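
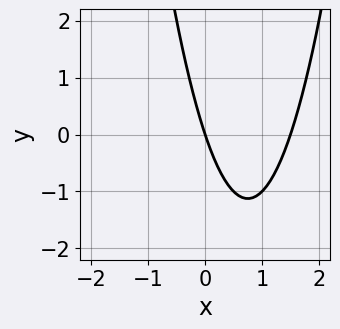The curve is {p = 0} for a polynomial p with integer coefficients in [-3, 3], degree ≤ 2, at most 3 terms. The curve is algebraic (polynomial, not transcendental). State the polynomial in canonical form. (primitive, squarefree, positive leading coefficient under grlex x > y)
2*x^2 - 3*x - y

1. The degree is 2 — no degree-1 curve has this shape.
2. Checking where it meets the axes: it crosses the y-axis at the gridline y = 0; it meets the x-axis at x = 0 (among the integer gridlines).
3. Matching integer coefficients to the picture gives p.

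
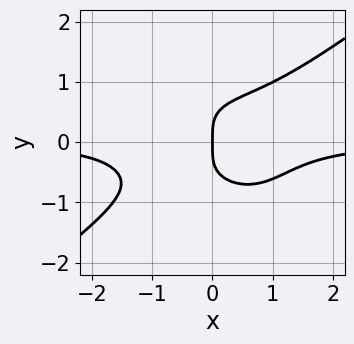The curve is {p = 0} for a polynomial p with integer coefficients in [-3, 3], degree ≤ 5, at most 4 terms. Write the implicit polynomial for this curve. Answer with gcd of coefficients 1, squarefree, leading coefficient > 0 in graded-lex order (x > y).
(a) The degree is 4 — the shape is more complex than any degree-3 curve.
(b) From the axis intercepts and sections: it crosses the x-axis at the gridline x = 0; one y-axis crossing is at y = 0.
(c) Assembling these constraints gives the stated polynomial.

2*x^3*y - x^2*y^2 - 3*y^4 + 2*x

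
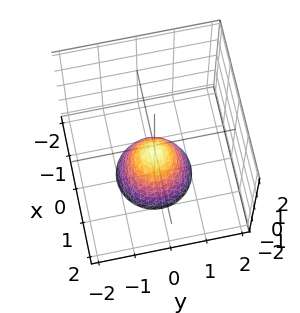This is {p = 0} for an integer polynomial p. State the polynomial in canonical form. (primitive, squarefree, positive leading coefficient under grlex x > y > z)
First, deg p = 2. No degree-1 surface has this shape.
Next, symmetries: the surface is invariant under rotation about z: p = q(x² + y², z).
Next, observable constraints: the surface avoids every integer x-axis point in the box; a circular section at z = -2 has radius exactly 1; it misses every integer gridline on the y-axis.
Finally, these observations pin down the coefficients.

3*x^2 + 3*y^2 + 2*z + 1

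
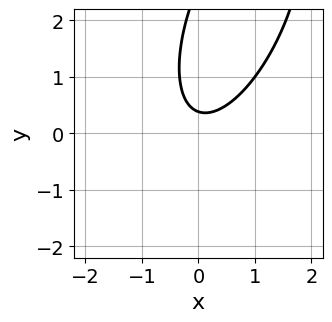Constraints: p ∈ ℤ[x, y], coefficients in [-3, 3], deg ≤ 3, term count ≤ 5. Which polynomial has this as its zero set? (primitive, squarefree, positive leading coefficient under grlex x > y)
(a) The degree is 2 — a generic line meets the curve in up to 2 points.
(b) Reading off the gridlines: it misses every integer gridline on the x-axis.
(c) Together with the visible shape, these determine p as stated.

3*x^2 - 2*x*y + y^2 - 3*y + 1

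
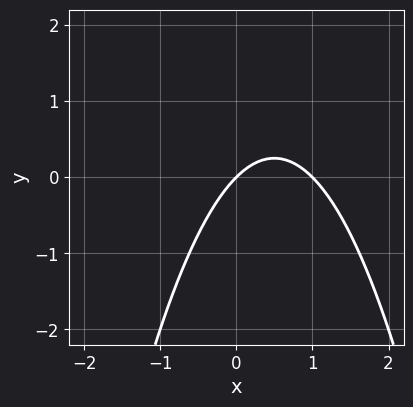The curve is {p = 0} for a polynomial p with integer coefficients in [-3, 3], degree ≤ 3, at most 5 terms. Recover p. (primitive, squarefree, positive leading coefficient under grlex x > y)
deg p = 2.
Checking where it meets the axes: one y-axis crossing is at y = 0; the x-axis gridline crossings are at x ∈ {0, 1}.
The integer polynomial consistent with all of this is the stated p.

x^2 - x + y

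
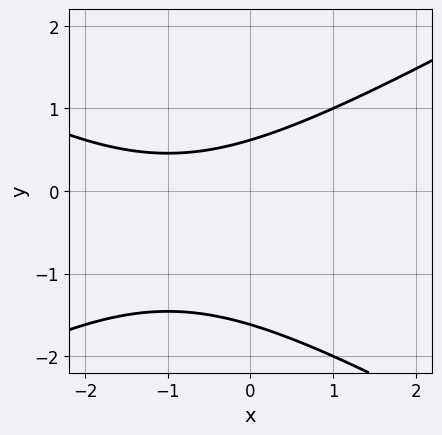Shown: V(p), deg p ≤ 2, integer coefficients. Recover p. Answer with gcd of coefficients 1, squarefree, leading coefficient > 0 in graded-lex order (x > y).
Degree: the shape is more complex than any degree-1 curve, so deg p = 2.
Observable constraints: no x-intercept at any integer in the box.
Putting this together gives p.

x^2 - 3*y^2 + 2*x - 3*y + 3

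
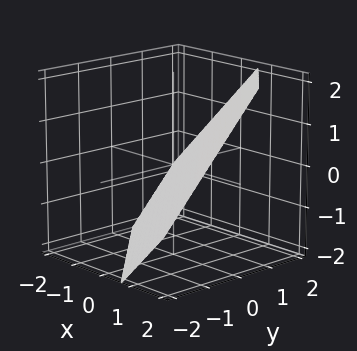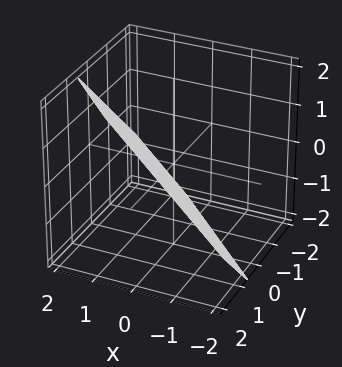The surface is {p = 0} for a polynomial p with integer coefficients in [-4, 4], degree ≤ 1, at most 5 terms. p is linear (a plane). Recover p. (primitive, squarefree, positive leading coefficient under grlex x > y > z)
3*x + 3*y - 3*z - 2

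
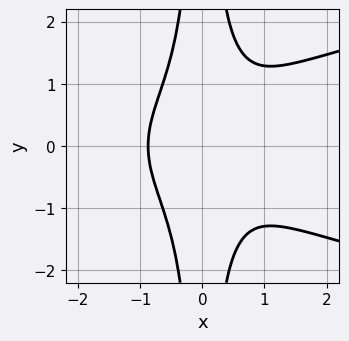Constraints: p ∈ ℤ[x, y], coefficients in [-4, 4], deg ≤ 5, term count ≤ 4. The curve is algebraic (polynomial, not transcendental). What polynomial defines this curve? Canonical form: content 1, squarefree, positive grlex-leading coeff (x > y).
1. deg p = 4. The shape is more complex than any degree-3 curve.
2. Symmetries: mirror symmetry y ↦ −y ⇒ only even powers of y.
3. Against the integer gridlines: no y-intercept at any integer in the box.
4. Solving for integer coefficients yields p as stated.

3*x^2*y^2 - 3*x^3 - 2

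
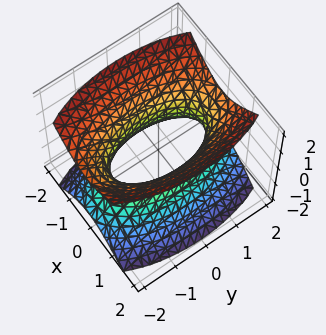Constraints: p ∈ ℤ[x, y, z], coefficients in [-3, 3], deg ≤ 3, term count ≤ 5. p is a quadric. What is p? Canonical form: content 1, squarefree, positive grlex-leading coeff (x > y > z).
3*x^2 + y^2 - 2*z^2 - 2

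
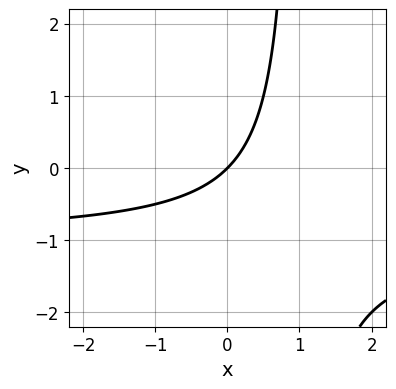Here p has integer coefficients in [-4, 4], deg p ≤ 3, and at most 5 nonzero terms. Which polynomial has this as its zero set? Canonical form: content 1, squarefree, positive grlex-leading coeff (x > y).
x*y + x - y

(a) Degree: the shape is more complex than any degree-1 curve, so deg p = 2.
(b) Reading off the gridlines: it meets the y-axis at y = 0 (among the integer gridlines); one x-axis crossing is at x = 0.
(c) Assembling these constraints gives the stated polynomial.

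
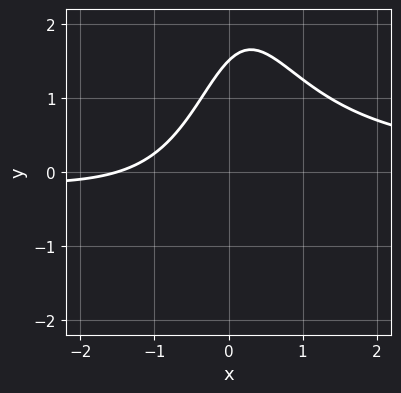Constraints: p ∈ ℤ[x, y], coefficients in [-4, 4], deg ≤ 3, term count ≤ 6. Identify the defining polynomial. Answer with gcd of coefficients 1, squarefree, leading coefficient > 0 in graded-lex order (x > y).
2*x^2*y - 2*x + 2*y - 3

First, deg p = 3. The shape is more complex than any degree-2 curve.
Finally, the integer polynomial consistent with all of this is the stated p.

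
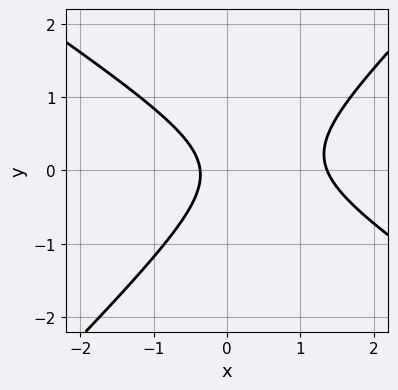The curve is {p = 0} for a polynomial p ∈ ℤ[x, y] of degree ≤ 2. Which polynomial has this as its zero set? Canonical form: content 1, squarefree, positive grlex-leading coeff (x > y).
2*x^2 + x*y - 3*y^2 - 2*x - 1

First, deg p = 2. No degree-1 curve has this shape.
Next, against the integer gridlines: it misses every integer gridline on the y-axis.
Finally, these observations pin down the coefficients.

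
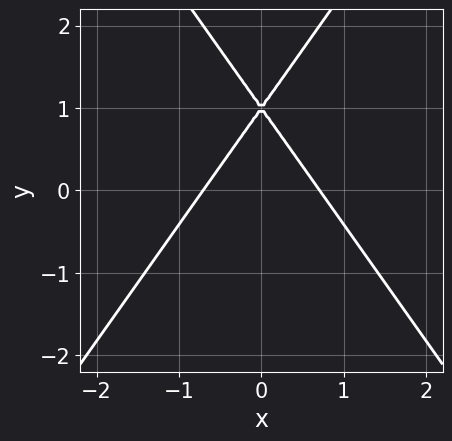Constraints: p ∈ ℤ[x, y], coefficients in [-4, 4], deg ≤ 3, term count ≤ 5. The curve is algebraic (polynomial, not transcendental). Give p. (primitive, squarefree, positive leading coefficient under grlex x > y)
2*x^2 - y^2 + 2*y - 1

1. Degree: a generic line meets the curve in up to 2 points, so deg p = 2.
2. Symmetries: mirror symmetry x ↦ −x ⇒ only even powers of x.
3. Reading off the gridlines: it meets the y-axis at y = 1 (among the integer gridlines).
4. Matching integer coefficients to the picture gives p.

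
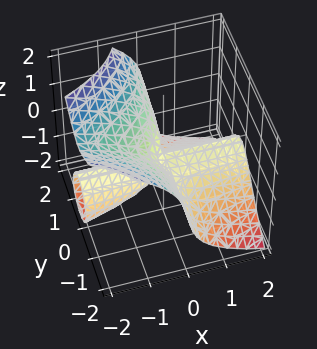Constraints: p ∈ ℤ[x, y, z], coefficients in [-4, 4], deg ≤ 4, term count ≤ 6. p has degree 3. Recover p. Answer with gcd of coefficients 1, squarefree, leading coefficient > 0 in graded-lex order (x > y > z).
deg p = 3. A generic line meets the surface in up to 3 points.
Against the integer gridlines: the visible x-axis segment lies entirely on the surface; it meets the z-axis at z = 0 (among the integer gridlines).
These observations pin down the coefficients. Check: (0, -1, 0) on the y-axis lies on the surface, and p(0, -1, 0) = 0. ✓

3*x*y^2 + 2*z^3 + x*y + 2*x*z - y*z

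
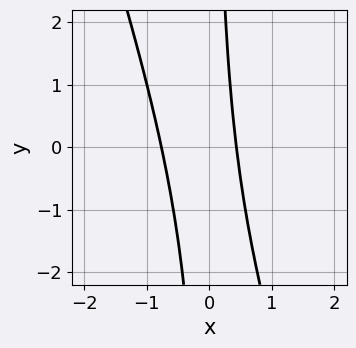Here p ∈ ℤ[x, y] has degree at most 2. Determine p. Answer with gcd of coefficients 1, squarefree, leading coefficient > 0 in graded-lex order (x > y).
3*x^2 + x*y + x - 1

First, deg p = 2. No degree-1 curve has this shape.
Next, from the axis intercepts and sections: it misses every integer gridline on the y-axis.
Finally, matching integer coefficients to the picture gives p.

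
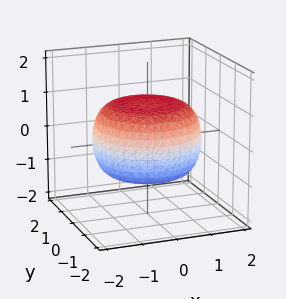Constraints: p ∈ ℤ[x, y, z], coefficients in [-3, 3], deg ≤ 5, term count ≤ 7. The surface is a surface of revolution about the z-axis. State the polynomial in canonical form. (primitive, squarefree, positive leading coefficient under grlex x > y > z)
1. Degree: no degree-3 surface has this shape, so deg p = 4.
2. Symmetries: rotational symmetry about the z-axis ⇒ p depends on x, y only through x² + y².
3. Against the integer gridlines: a circular section at z = -1 has radius exactly 1; the z-axis gridline crossings are at z ∈ {-1, 1}.
4. Solving for integer coefficients yields p as stated.

x^4 + 2*x^2*y^2 + y^4 - x^2 - y^2 + 3*z^2 - 3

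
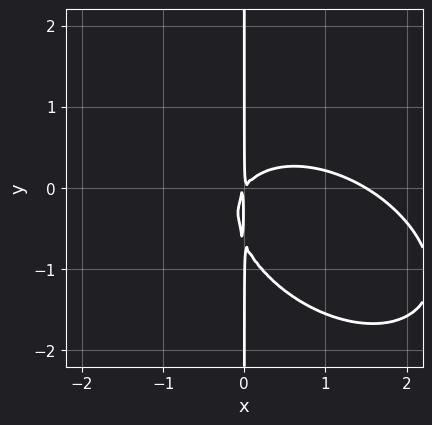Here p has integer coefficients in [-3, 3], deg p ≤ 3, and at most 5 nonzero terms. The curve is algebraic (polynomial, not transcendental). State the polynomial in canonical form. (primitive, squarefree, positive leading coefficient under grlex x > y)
2*x^3 + 2*x^2*y + 3*x*y^2 - 3*x^2 + 2*x*y

1. The degree is 3 — a generic line meets the curve in up to 3 points.
2. Checking where it meets the axes: every point of the y-axis in the box is on the curve.
3. Putting this together gives p.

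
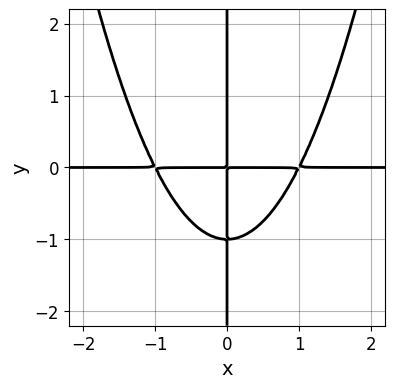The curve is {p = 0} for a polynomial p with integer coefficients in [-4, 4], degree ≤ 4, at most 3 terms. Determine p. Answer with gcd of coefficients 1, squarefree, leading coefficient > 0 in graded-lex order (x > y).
x^3*y - x*y^2 - x*y

First, deg p = 4. The shape is more complex than any degree-3 curve.
Then, from the visible intercepts: every point of the y-axis in the box is on the curve; the visible x-axis segment lies entirely on the curve.
Finally, putting this together gives p.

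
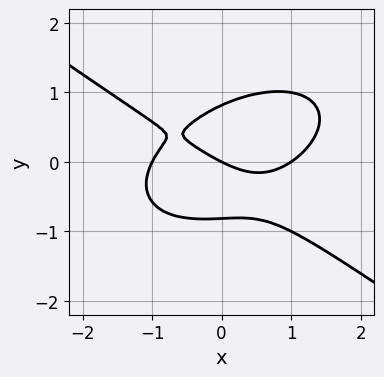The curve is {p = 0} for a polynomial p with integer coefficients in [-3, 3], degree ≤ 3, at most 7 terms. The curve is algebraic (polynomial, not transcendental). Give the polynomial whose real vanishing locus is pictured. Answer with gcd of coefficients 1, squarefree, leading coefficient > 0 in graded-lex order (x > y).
(a) deg p = 3. No degree-2 curve has this shape.
(b) From the axis intercepts and sections: one y-axis crossing is at y = 0; among the integer gridlines, it crosses the x-axis at x ∈ {-1, 0, 1}.
(c) Matching integer coefficients to the picture gives p.

x^3 + 3*y^3 - x*y - x - 2*y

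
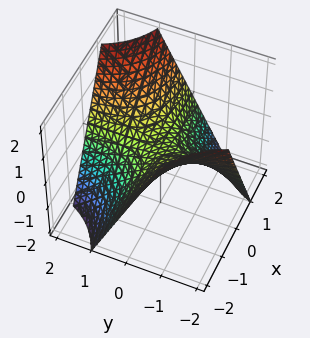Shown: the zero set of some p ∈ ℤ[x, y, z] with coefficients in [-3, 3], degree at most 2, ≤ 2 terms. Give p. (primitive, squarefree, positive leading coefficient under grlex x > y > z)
x*y - z

First, the degree is 2 — a hyperbolic paraboloid; a quadric.
Then, from the visible intercepts: it meets the z-axis at z = 0 (among the integer gridlines); every point of the y-axis in the box is on the surface; the visible x-axis segment lies entirely on the surface.
Finally, the integer polynomial consistent with all of this is the stated p.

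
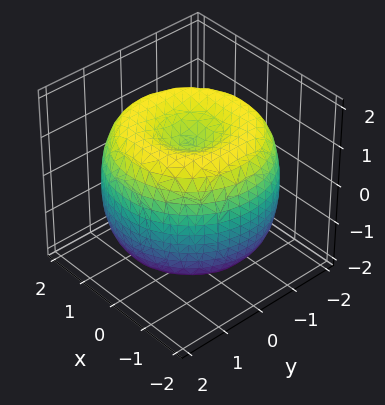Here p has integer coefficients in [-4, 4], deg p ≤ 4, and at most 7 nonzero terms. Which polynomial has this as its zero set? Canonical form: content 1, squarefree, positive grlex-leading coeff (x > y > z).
x^4 + 2*x^2*y^2 + y^4 - 3*x^2 - 3*y^2 + 2*z^2 - 2

First, deg p = 4. No degree-3 surface has this shape.
Then, symmetries: rotational symmetry about the z-axis ⇒ p depends on x, y only through x² + y².
Next, from the visible intercepts: the z-axis gridline crossings are at z ∈ {-1, 1}; a circular section at z = -1 has radius between 1 and 2.
Finally, the integer polynomial consistent with all of this is the stated p.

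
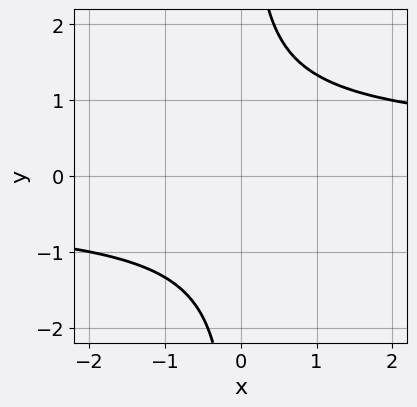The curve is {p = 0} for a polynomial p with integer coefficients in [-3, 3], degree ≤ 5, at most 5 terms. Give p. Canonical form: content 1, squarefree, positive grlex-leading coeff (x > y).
2*x*y^3 - y^2 - 3

1. The degree is 4 — the shape is more complex than any degree-3 curve.
2. Reading off the gridlines: the curve avoids every integer y-axis point in the box; no x-intercept at any integer in the box.
3. The integer polynomial consistent with all of this is the stated p.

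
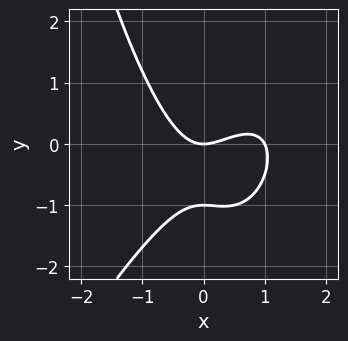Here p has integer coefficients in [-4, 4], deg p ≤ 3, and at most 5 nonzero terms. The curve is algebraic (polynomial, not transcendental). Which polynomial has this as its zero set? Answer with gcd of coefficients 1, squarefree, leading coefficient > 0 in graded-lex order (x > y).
2*x^3 - x^2*y - 2*x^2 + 2*y^2 + 2*y

1. Degree: the shape is more complex than any degree-2 curve, so deg p = 3.
2. Checking where it meets the axes: among the integer gridlines, it crosses the x-axis at x ∈ {0, 1}; among the integer gridlines, it crosses the y-axis at y ∈ {-1, 0}.
3. Matching integer coefficients to the picture gives p.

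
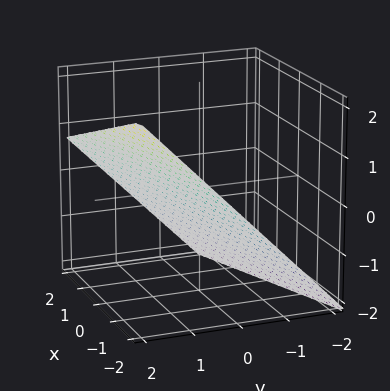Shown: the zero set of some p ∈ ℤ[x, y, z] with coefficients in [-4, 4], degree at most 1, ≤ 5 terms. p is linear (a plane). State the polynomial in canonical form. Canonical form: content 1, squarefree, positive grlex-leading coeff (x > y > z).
(a) The degree is 1 — the surface is flat (a plane).
(b) Checking where it meets the axes: one x-axis crossing is at x = -2.
(c) These observations pin down the coefficients.

x - 3*y + 3*z + 2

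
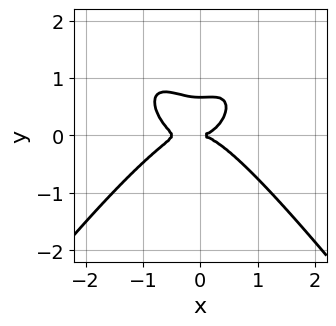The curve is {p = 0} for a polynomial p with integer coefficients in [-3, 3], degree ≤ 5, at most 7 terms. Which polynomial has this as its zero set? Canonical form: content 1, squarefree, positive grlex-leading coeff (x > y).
2*x^4 - x^2*y^2 + x^3 + 3*y^3 - 2*y^2

deg p = 4. No degree-3 curve has this shape.
Reading off the gridlines: one y-axis crossing is at y = 0; it crosses the x-axis at the gridline x = 0.
Solving for integer coefficients yields p as stated.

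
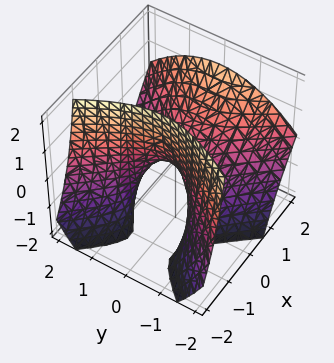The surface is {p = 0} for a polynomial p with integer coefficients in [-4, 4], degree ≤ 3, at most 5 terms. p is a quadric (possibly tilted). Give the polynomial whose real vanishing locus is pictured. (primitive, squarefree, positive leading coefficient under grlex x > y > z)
1. The degree is 2 — a generic line meets the surface in up to 2 points.
2. Observable constraints: it meets the z-axis at z = 0 (among the integer gridlines); one y-axis crossing is at y = 0; one x-axis crossing is at x = 0.
3. Fitting integer coefficients to these (and the overall shape) gives p.

3*x^2 - 3*x*z - 2*y^2 - 2*z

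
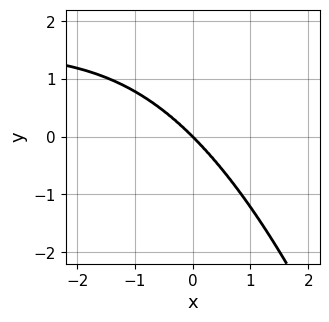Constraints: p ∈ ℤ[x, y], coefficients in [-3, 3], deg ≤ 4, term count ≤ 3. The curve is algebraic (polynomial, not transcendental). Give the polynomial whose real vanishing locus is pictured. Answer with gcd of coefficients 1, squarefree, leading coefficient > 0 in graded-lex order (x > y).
2*x^3*y - 3*x^3 - 3*y^3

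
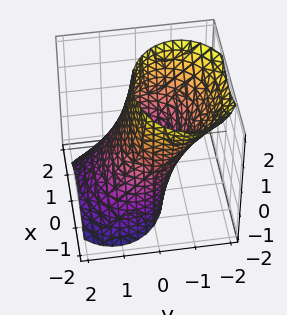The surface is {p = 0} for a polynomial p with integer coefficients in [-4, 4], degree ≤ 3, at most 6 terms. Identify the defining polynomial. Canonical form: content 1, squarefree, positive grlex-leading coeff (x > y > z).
First, degree: no degree-1 surface has this shape, so deg p = 2.
Then, from the visible intercepts: among the integer gridlines, it crosses the y-axis at y ∈ {-1, 1}; it misses every integer gridline on the z-axis.
Finally, putting this together gives p.

2*x^2 + 3*y^2 + 3*y*z - 3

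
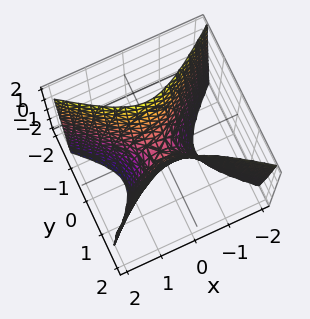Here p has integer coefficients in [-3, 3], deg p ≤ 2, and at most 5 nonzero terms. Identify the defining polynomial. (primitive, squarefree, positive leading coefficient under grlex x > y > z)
(a) Degree: a hyperbolic paraboloid; a quadric, so deg p = 2.
(b) Symmetries: the x ↦ −x reflection is a symmetry, so x appears only in even powers; mirror symmetry y ↦ −y ⇒ only even powers of y.
(c) Against the integer gridlines: it crosses the x-axis at the gridline x = 0; it meets the y-axis at y = 0 (among the integer gridlines).
(d) The integer polynomial consistent with all of this is the stated p.

2*x^2 - 3*y^2 + z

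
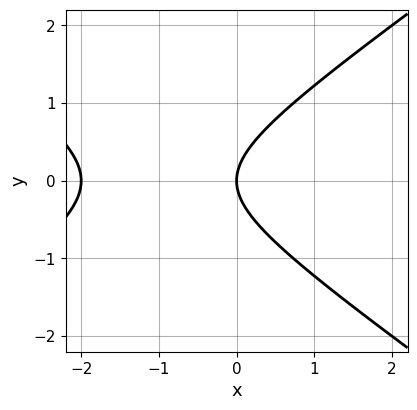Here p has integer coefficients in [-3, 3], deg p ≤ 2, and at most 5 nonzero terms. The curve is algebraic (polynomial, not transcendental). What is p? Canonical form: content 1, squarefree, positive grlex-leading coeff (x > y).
x^2 - 2*y^2 + 2*x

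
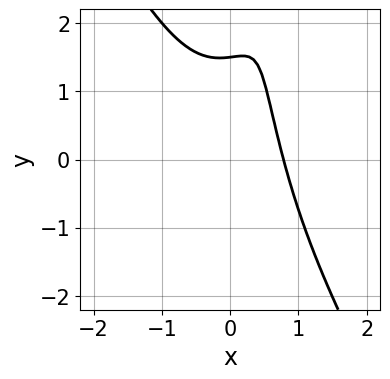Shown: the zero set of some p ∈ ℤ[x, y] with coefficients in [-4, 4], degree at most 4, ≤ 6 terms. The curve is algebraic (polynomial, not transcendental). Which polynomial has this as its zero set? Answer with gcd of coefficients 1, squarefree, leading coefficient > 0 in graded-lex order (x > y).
3*x^3 - x*y^2 + 2*x + 2*y - 3

(a) Degree: no degree-2 curve has this shape, so deg p = 3.
(b) Matching integer coefficients to the picture gives p.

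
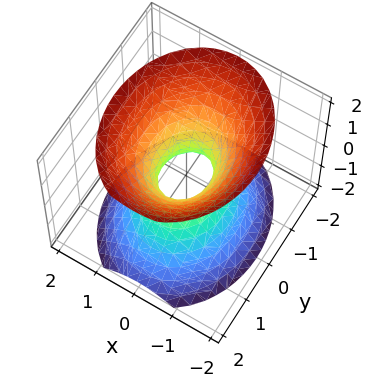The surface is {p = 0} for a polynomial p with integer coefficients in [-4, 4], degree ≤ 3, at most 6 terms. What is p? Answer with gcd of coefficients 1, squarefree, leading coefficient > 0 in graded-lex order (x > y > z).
3*x^2 + 2*y^2 - 2*z^2 - 1

(a) deg p = 2. One connected sheet with a waist; a quadric.
(b) Symmetries: mirror symmetry x ↦ −x ⇒ only even powers of x; the z ↦ −z reflection is a symmetry, so z appears only in even powers; it's symmetric under y → −y, forcing even powers of y.
(c) Against the integer gridlines: the surface avoids every integer z-axis point in the box.
(d) Fitting integer coefficients to these (and the overall shape) gives p.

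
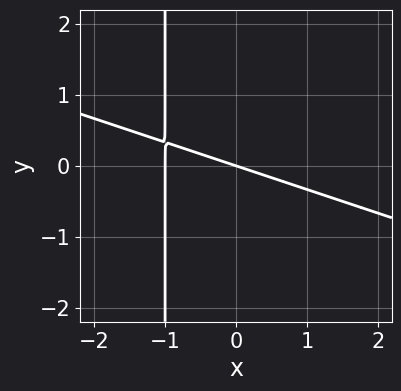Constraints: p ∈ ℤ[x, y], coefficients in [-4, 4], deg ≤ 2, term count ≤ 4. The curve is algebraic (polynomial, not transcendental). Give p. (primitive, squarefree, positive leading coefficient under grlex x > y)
1. deg p = 2.
2. Against the integer gridlines: one y-axis crossing is at y = 0; the x-axis gridline crossings are at x ∈ {-1, 0}.
3. Fitting integer coefficients to these (and the overall shape) gives p.

x^2 + 3*x*y + x + 3*y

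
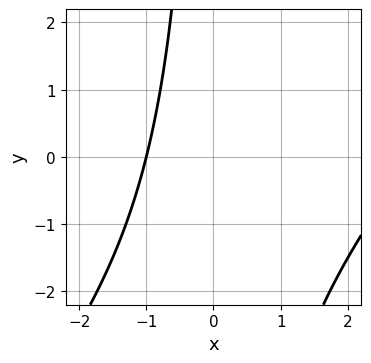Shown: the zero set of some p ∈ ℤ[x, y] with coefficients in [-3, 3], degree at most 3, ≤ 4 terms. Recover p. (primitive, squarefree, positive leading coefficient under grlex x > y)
1. deg p = 2.
2. Checking where it meets the axes: the curve avoids every integer y-axis point in the box; it meets the x-axis at x = -1 (among the integer gridlines).
3. Matching integer coefficients to the picture gives p.

x^2 - x*y - 2*x - 3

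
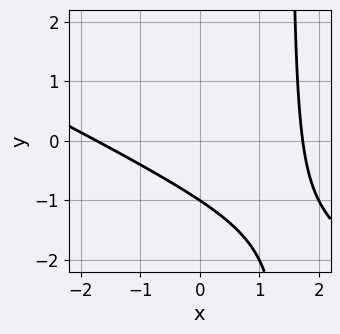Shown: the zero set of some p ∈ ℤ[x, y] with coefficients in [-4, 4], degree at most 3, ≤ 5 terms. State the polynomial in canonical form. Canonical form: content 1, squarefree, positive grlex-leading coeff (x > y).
1. deg p = 2.
2. Reading off the gridlines: one y-axis crossing is at y = -1.
3. Together with the visible shape, these determine p as stated.

x^2 + 2*x*y - 3*y - 3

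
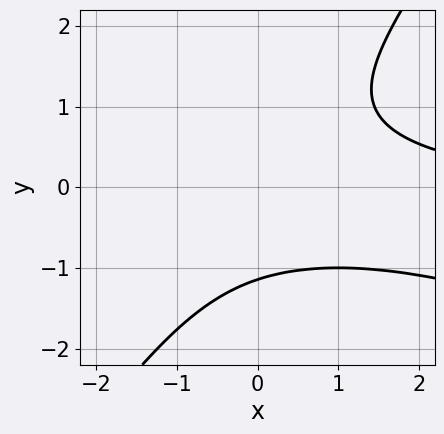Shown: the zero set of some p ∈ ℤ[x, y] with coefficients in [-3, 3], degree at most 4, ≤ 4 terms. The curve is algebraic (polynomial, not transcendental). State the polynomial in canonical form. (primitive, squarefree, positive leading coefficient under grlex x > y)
x^2*y + 2*x*y^2 - 2*y^3 - 3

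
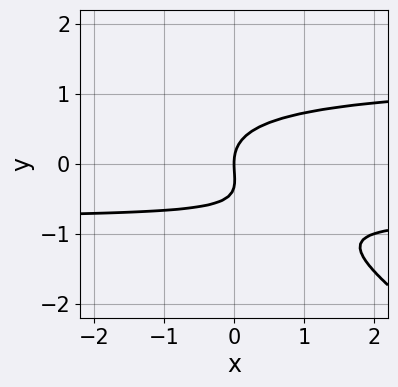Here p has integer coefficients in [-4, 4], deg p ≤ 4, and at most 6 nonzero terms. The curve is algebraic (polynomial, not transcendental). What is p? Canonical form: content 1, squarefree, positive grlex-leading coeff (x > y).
2*x*y^2 + 3*y^3 - x*y + y^2 - 2*x

First, the degree is 3 — no degree-2 curve has this shape.
Next, against the integer gridlines: one x-axis crossing is at x = 0; one y-axis crossing is at y = 0.
Finally, fitting integer coefficients to these (and the overall shape) gives p.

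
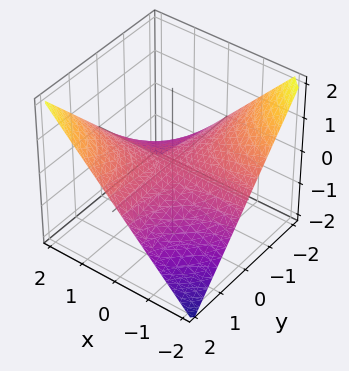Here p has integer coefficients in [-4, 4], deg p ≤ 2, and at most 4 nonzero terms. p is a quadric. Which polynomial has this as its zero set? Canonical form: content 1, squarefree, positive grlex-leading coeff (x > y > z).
(a) Degree: a saddle surface; a quadric, so deg p = 2.
(b) From the axis intercepts and sections: every point of the x-axis in the box is on the surface; one z-axis crossing is at z = 0.
(c) Matching integer coefficients to the picture gives p. Check: (0, 1, 0) on the y-axis lies on the surface, and p(0, 1, 0) = 0. ✓

x*y - 2*z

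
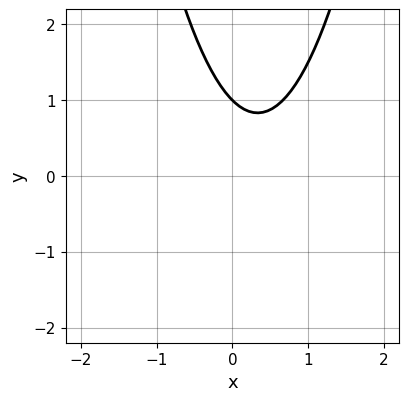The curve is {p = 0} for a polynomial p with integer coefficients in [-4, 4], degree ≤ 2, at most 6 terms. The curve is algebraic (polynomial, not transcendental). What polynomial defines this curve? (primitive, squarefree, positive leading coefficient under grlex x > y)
1. deg p = 2. No degree-1 curve has this shape.
2. From the axis intercepts and sections: no x-intercept at any integer in the box; it crosses the y-axis at the gridline y = 1.
3. Assembling these constraints gives the stated polynomial.

3*x^2 - 2*x - 2*y + 2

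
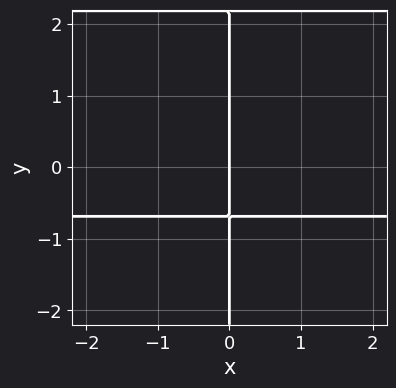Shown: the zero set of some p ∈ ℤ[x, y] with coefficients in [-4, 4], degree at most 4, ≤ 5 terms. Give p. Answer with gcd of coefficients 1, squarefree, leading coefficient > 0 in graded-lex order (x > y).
2*x*y^2 - 3*x*y - 3*x

1. Degree: no degree-2 curve has this shape, so deg p = 3.
2. Observable constraints: every point of the y-axis in the box is on the curve; one x-axis crossing is at x = 0.
3. Solving for integer coefficients yields p as stated.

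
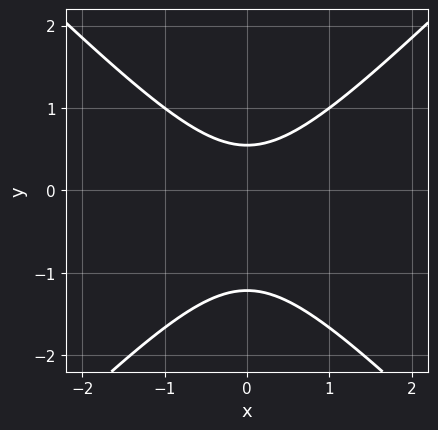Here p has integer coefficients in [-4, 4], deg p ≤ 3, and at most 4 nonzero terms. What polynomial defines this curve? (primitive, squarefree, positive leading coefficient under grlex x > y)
3*x^2 - 3*y^2 - 2*y + 2

(a) The degree is 2 — no degree-1 curve has this shape.
(b) Symmetries: the x ↦ −x reflection is a symmetry, so x appears only in even powers.
(c) From the visible intercepts: the curve avoids every integer x-axis point in the box.
(d) Assembling these constraints gives the stated polynomial.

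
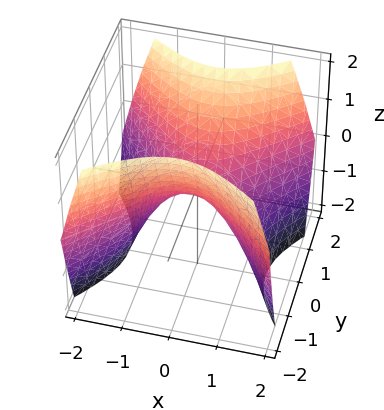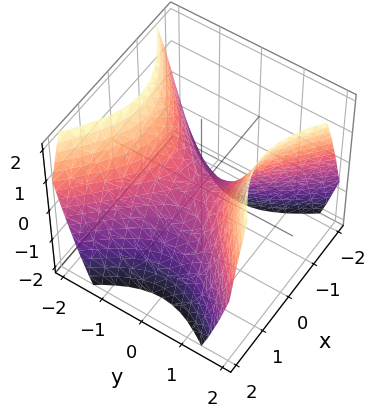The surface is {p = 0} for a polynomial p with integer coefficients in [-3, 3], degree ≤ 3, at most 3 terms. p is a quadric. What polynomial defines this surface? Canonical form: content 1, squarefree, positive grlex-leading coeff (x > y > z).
x^2 - y^2 + z

Degree: a hyperbolic paraboloid; a quadric, so deg p = 2.
Symmetries: mirror symmetry y ↦ −y ⇒ only even powers of y; the x ↦ −x reflection is a symmetry, so x appears only in even powers.
From the visible intercepts: one z-axis crossing is at z = 0; it crosses the x-axis at the gridline x = 0.
Together with the visible shape, these determine p as stated.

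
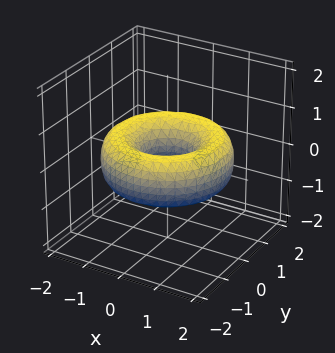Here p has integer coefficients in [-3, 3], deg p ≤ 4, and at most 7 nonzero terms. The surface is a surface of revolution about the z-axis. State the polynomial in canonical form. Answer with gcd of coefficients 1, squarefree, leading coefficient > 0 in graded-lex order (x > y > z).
First, degree: a generic line meets the surface in up to 4 points, so deg p = 4.
Then, symmetries: rotational symmetry about the z-axis ⇒ p depends on x, y only through x² + y².
Next, against the integer gridlines: a circular section at z = 0 has radius between 0 and 1; it misses every integer gridline on the z-axis.
Finally, matching integer coefficients to the picture gives p.

x^4 + 2*x^2*y^2 + y^4 - 3*x^2 - 3*y^2 + 3*z^2 + 1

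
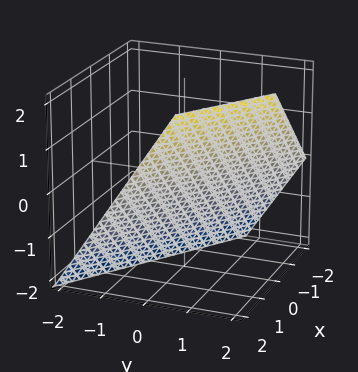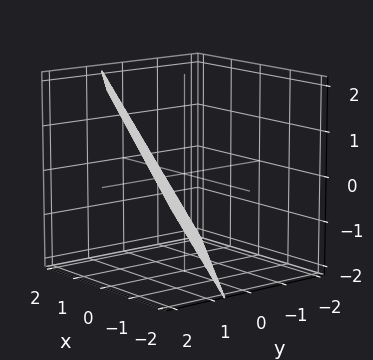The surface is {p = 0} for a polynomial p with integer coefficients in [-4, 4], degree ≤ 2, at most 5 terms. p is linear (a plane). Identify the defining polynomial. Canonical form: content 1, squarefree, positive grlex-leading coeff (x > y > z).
2*x + 3*y - 2*z - 2

1. Degree: every cross-section is a straight line — this is a plane, so deg p = 1.
2. Observable constraints: one z-axis crossing is at z = -1; one x-axis crossing is at x = 1.
3. These observations pin down the coefficients.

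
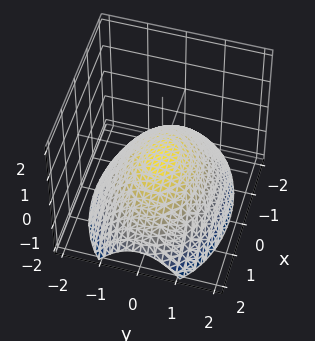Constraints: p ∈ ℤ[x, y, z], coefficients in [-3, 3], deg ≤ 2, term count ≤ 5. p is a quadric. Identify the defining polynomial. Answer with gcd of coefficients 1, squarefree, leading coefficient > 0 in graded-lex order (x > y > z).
x^2 + 2*y^2 + 3*z

The degree is 2 — a paraboloid; a quadric.
Symmetries: it's symmetric under y → −y, forcing even powers of y; the x ↦ −x reflection is a symmetry, so x appears only in even powers.
Reading off the gridlines: it meets the x-axis at x = 0 (among the integer gridlines); one z-axis crossing is at z = 0.
The integer polynomial consistent with all of this is the stated p.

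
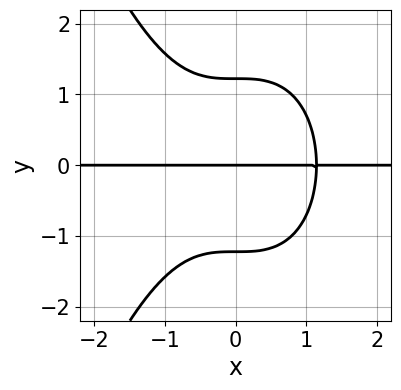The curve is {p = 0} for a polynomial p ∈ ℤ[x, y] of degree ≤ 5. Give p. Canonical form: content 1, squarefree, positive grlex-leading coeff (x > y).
The degree is 4 — a generic line meets the curve in up to 4 points.
Checking where it meets the axes: the visible x-axis segment lies entirely on the curve; one y-axis crossing is at y = 0.
These observations pin down the coefficients.

2*x^3*y + 2*y^3 - 3*y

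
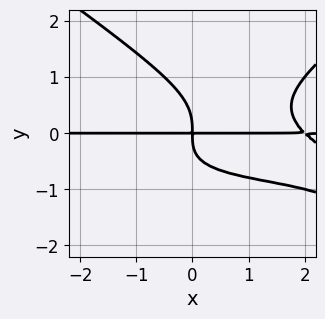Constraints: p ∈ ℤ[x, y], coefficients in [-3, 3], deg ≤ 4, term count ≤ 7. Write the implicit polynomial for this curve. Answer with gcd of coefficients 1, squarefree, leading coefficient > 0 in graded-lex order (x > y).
x^2*y^2 - 2*y^4 + x^2*y - x*y^2 - 2*x*y

First, deg p = 4.
Then, from the axis intercepts and sections: every point of the x-axis in the box is on the curve.
Finally, the integer polynomial consistent with all of this is the stated p.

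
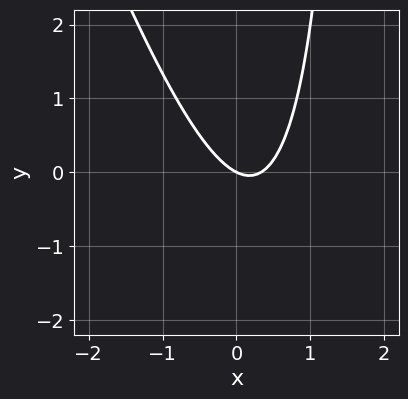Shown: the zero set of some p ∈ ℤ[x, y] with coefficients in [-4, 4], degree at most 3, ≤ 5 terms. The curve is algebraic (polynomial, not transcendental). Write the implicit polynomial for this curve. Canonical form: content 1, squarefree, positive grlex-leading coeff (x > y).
Degree: a generic line meets the curve in up to 2 points, so deg p = 2.
Observable constraints: it crosses the x-axis at the gridline x = 0; one y-axis crossing is at y = 0.
Assembling these constraints gives the stated polynomial.

3*x^2 + x*y - x - 2*y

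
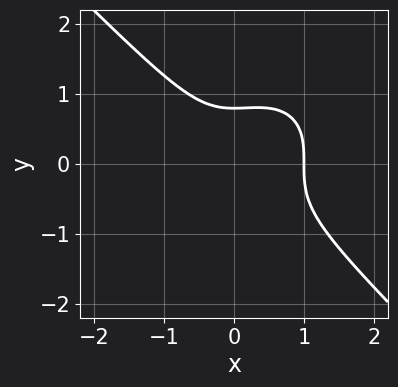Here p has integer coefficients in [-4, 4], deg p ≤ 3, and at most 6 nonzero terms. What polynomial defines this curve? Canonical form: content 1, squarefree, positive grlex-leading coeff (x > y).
2*x^3 + 2*y^3 - x^2 - 1

First, the degree is 3 — no degree-2 curve has this shape.
Next, reading off the gridlines: it meets the x-axis at x = 1 (among the integer gridlines).
Finally, putting this together gives p.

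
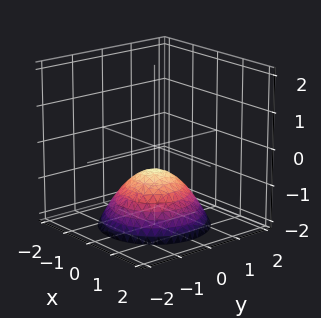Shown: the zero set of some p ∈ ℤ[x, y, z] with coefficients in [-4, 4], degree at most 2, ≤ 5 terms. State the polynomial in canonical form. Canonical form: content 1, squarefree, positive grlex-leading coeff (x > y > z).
deg p = 2. The shape is more complex than any degree-1 surface.
Symmetries: the z-axis is an axis of rotation, so x and y enter only as x² + y².
Reading off the gridlines: no x-intercept at any integer in the box; a circular section at z = -1 has radius between 0 and 1.
Fitting integer coefficients to these (and the overall shape) gives p.

2*x^2 + 2*y^2 + 3*z + 2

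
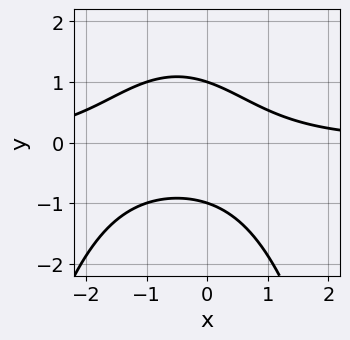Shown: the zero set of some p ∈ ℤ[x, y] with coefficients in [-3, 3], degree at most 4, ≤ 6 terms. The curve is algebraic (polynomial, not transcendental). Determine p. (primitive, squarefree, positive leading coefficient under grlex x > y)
2*x^2*y + 2*x*y + 3*y^2 - 3

(a) deg p = 3.
(b) Reading off the gridlines: no x-intercept at any integer in the box; the y-axis gridline crossings are at y ∈ {-1, 1}.
(c) The integer polynomial consistent with all of this is the stated p.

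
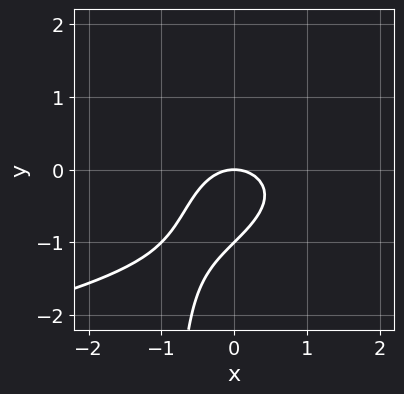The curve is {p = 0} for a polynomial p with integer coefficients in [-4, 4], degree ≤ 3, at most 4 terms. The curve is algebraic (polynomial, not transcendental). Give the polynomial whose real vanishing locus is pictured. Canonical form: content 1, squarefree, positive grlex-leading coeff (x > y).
x*y^2 + x^2 + y^2 + y

(a) The degree is 3 — a generic line meets the curve in up to 3 points.
(b) Reading off the gridlines: the y-axis gridline crossings are at y ∈ {-1, 0}; it crosses the x-axis at the gridline x = 0.
(c) Matching integer coefficients to the picture gives p.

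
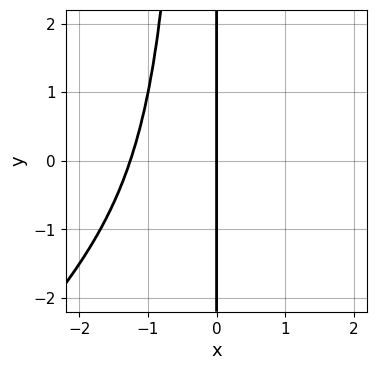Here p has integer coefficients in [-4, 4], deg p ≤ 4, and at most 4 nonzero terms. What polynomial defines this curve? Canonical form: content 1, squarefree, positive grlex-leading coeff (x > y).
x^4 - x^3*y + 2*x

First, the degree is 4 — the shape is more complex than any degree-3 curve.
Next, from the axis intercepts and sections: the visible y-axis segment lies entirely on the curve; it meets the x-axis at x = 0 (among the integer gridlines).
Finally, together with the visible shape, these determine p as stated.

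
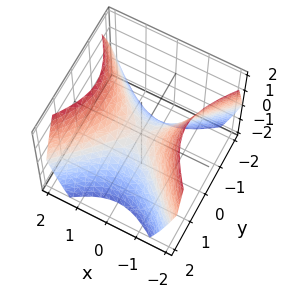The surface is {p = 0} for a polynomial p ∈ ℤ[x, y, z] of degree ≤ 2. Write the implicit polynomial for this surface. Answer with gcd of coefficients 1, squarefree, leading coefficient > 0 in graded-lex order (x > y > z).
(a) deg p = 2.
(b) Symmetries: the y ↦ −y reflection is a symmetry, so y appears only in even powers; mirror symmetry x ↦ −x ⇒ only even powers of x.
(c) From the visible intercepts: it crosses the x-axis at the gridline x = 0; it crosses the y-axis at the gridline y = 0; it meets the z-axis at z = 0 (among the integer gridlines).
(d) These observations pin down the coefficients.

x^2 - y^2 - z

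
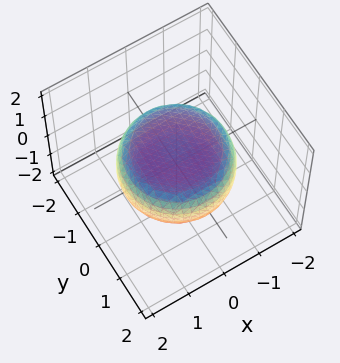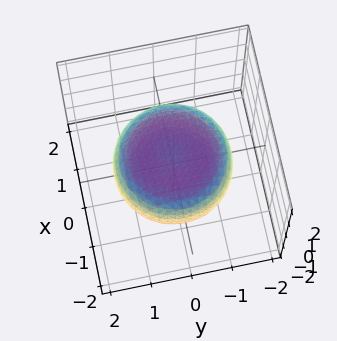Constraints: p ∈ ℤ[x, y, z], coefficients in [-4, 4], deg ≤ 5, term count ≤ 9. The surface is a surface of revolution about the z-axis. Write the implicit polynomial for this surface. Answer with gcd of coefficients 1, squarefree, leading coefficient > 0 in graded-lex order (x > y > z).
x^4 + 2*x^2*y^2 + y^4 - x^2 - y^2 + 3*z^2 - 2

1. deg p = 4.
2. Symmetry: the z-axis is an axis of rotation, so x and y enter only as x² + y².
3. From the axis intercepts and sections: a circular section at z = 0 has radius between 1 and 2.
4. Matching integer coefficients to the picture gives p.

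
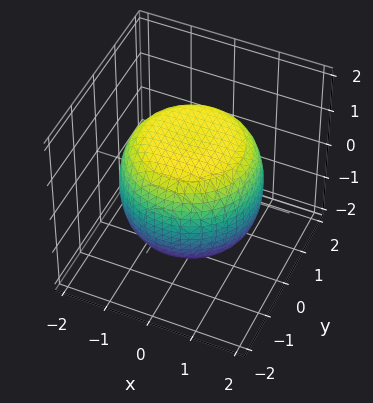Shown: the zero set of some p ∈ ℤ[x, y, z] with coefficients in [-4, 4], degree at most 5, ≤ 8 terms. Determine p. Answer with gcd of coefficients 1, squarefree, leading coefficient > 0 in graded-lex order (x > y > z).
x^4 + 2*x^2*y^2 + y^4 - x^2 - y^2 + 2*z^2 - 3

1. Degree: a generic line meets the surface in up to 4 points, so deg p = 4.
2. Symmetries: the surface is invariant under rotation about z: p = q(x² + y², z).
3. From the axis intercepts and sections: a circular section at z = 0 has radius between 1 and 2.
4. Matching integer coefficients to the picture gives p.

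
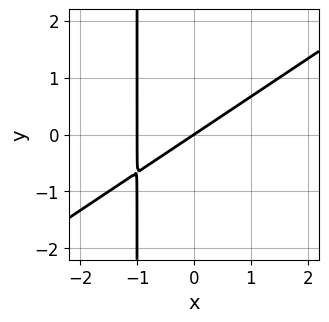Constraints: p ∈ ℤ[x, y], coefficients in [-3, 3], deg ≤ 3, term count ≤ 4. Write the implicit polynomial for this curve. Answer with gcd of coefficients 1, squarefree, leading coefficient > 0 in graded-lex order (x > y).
2*x^2 - 3*x*y + 2*x - 3*y

First, degree: no degree-1 curve has this shape, so deg p = 2.
Next, observable constraints: the x-axis gridline crossings are at x ∈ {-1, 0}; it meets the y-axis at y = 0 (among the integer gridlines).
Finally, these observations pin down the coefficients.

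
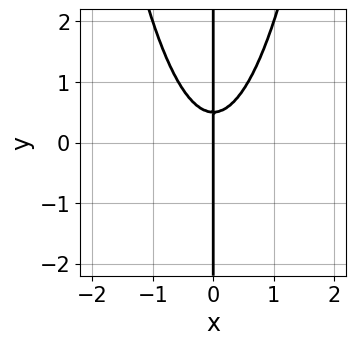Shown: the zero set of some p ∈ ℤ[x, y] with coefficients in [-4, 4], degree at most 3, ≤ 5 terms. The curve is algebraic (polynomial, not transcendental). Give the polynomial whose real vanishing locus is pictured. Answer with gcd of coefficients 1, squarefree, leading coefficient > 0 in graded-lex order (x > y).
3*x^3 - 2*x*y + x

First, the degree is 3 — no degree-2 curve has this shape.
Then, against the integer gridlines: it meets the x-axis at x = 0 (among the integer gridlines); every point of the y-axis in the box is on the curve.
Finally, together with the visible shape, these determine p as stated.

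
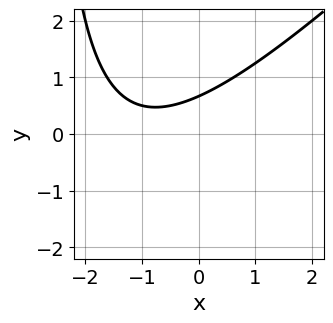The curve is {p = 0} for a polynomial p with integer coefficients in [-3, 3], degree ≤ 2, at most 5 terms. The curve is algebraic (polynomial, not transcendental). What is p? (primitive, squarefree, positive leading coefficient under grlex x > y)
The degree is 2 — no degree-1 curve has this shape.
From the axis intercepts and sections: no x-intercept at any integer in the box.
These observations pin down the coefficients.

x^2 - x*y + 2*x - 3*y + 2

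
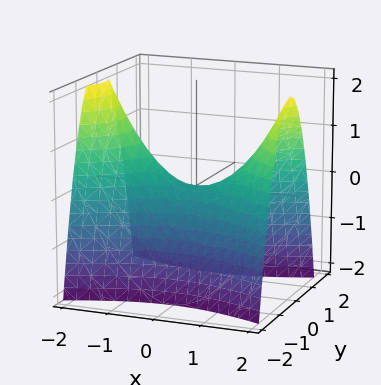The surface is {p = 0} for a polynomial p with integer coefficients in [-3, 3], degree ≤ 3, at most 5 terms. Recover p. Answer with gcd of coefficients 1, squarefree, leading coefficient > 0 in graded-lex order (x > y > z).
Degree: a saddle surface; a quadric, so deg p = 2.
Symmetries: mirror symmetry x ↦ −x ⇒ only even powers of x; the y ↦ −y reflection is a symmetry, so y appears only in even powers.
From the visible intercepts: one x-axis crossing is at x = 0; it crosses the z-axis at the gridline z = 0.
Fitting integer coefficients to these (and the overall shape) gives p.

x^2 - 3*y^2 - 2*z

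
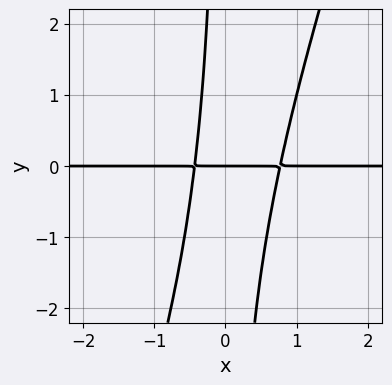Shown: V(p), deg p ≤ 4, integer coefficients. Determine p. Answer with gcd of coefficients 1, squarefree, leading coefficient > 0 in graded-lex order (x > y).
1. Degree: the shape is more complex than any degree-2 curve, so deg p = 3.
2. Reading off the gridlines: it crosses the y-axis at the gridline y = 0; every point of the x-axis in the box is on the curve.
3. The integer polynomial consistent with all of this is the stated p.

3*x^2*y - x*y^2 - x*y - y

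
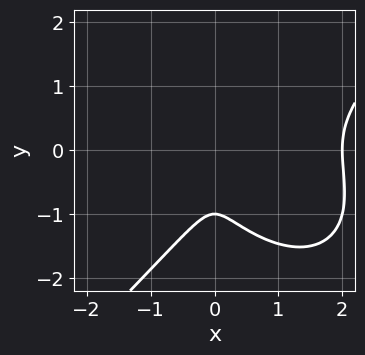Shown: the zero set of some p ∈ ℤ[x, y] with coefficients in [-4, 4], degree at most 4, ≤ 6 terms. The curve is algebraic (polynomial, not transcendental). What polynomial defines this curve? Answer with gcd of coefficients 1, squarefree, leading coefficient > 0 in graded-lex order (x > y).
First, deg p = 3.
Next, from the axis intercepts and sections: it meets the x-axis at x = 2 (among the integer gridlines); it meets the y-axis at y = -1 (among the integer gridlines).
Finally, assembling these constraints gives the stated polynomial.

x^3 - y^3 - 2*x^2 - y^2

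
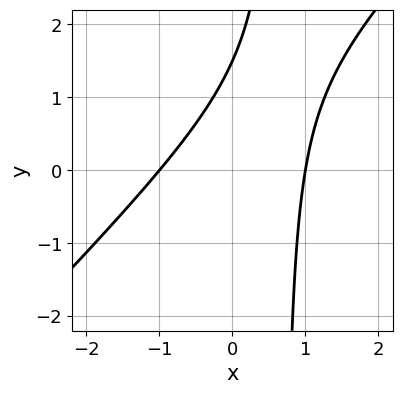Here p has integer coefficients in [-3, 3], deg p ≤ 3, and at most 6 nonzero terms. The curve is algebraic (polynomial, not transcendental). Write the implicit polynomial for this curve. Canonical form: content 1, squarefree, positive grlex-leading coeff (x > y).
(a) Degree: a generic line meets the curve in up to 2 points, so deg p = 2.
(b) Reading off the gridlines: the x-axis gridline crossings are at x ∈ {-1, 1}.
(c) These observations pin down the coefficients.

3*x^2 - 3*x*y + 2*y - 3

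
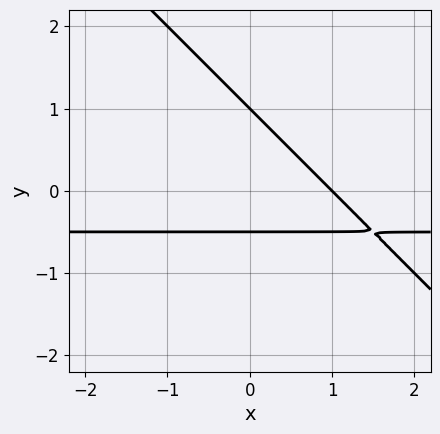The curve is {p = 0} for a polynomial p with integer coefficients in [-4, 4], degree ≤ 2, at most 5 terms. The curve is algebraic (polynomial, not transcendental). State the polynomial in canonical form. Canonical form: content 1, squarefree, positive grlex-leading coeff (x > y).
(a) deg p = 2. No degree-1 curve has this shape.
(b) From the visible intercepts: one x-axis crossing is at x = 1; one y-axis crossing is at y = 1.
(c) Fitting integer coefficients to these (and the overall shape) gives p.

2*x*y + 2*y^2 + x - y - 1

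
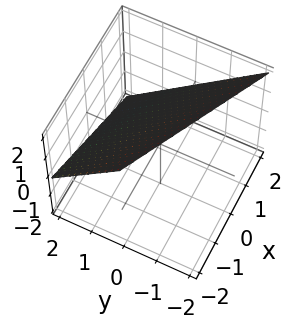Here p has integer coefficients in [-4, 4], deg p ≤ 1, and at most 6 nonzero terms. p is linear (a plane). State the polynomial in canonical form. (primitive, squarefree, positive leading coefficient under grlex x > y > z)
(a) Degree: every cross-section is a straight line — this is a plane, so deg p = 1.
(b) Checking where it meets the axes: one y-axis crossing is at y = 1; it meets the z-axis at z = 1 (among the integer gridlines).
(c) Matching integer coefficients to the picture gives p.

x + 2*y + 2*z - 2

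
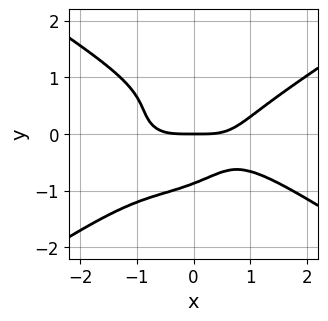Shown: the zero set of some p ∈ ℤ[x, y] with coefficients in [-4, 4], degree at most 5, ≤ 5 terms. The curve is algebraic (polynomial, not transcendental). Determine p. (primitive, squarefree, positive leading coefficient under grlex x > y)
x^4 - x^2*y^2 - 3*y^4 - 3*x*y^2 - 2*y

First, deg p = 4. No degree-3 curve has this shape.
Then, reading off the gridlines: it meets the x-axis at x = 0 (among the integer gridlines); one y-axis crossing is at y = 0.
Finally, together with the visible shape, these determine p as stated.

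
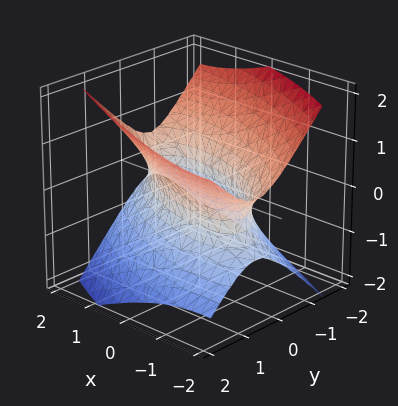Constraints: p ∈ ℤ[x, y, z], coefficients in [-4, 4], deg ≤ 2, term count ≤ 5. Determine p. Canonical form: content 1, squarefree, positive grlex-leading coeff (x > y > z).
x^2 + 2*x*y + 3*y^2 - 3*z^2 - 2

(a) deg p = 2. The shape is more complex than any degree-1 surface.
(b) Against the integer gridlines: the surface avoids every integer z-axis point in the box.
(c) The integer polynomial consistent with all of this is the stated p.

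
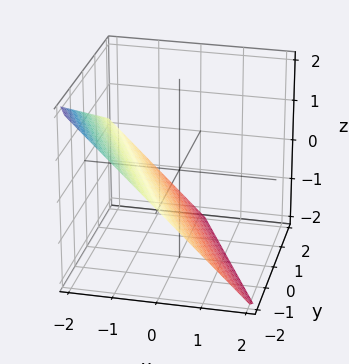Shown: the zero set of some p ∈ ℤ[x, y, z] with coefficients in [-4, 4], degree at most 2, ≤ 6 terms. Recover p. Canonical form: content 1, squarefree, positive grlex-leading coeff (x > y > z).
2*x + y + 2*z + 2

The degree is 1 — every cross-section is a straight line — this is a plane.
From the visible intercepts: one z-axis crossing is at z = -1; it meets the x-axis at x = -1 (among the integer gridlines); it meets the y-axis at y = -2 (among the integer gridlines).
Fitting integer coefficients to these (and the overall shape) gives p.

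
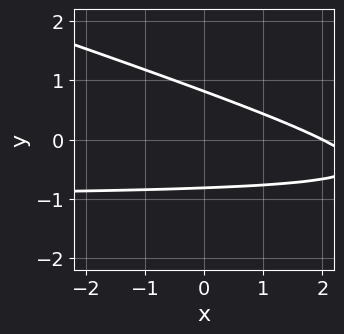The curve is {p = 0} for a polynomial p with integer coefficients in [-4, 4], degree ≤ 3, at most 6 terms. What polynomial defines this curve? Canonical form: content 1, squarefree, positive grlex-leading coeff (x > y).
x*y + 3*y^2 + x - 2

First, deg p = 2. No degree-1 curve has this shape.
Next, reading off the gridlines: it meets the x-axis at x = 2 (among the integer gridlines).
Finally, assembling these constraints gives the stated polynomial.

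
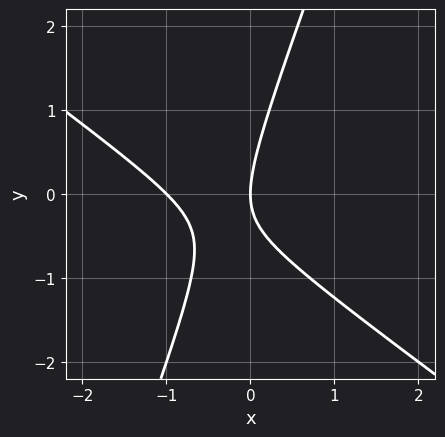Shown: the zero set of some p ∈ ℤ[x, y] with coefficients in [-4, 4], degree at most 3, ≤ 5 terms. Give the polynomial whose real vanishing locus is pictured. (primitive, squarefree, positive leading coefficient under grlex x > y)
(a) deg p = 2. A generic line meets the curve in up to 2 points.
(b) Checking where it meets the axes: it meets the y-axis at y = 0 (among the integer gridlines); among the integer gridlines, it crosses the x-axis at x ∈ {-1, 0}.
(c) These observations pin down the coefficients.

2*x^2 + 2*x*y - y^2 + 2*x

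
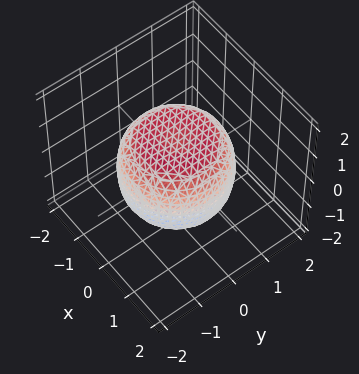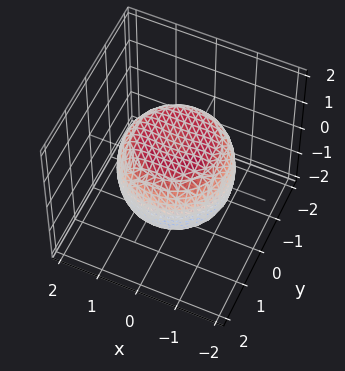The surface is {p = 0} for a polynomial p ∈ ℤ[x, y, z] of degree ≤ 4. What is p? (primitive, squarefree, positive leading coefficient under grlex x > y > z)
1. Degree: the shape is more complex than any degree-3 surface, so deg p = 4.
2. By symmetry, every cross-section ⟂ z is a circle, so x, y appear only via x² + y².
3. From the axis intercepts and sections: among the integer gridlines, it crosses the z-axis at z ∈ {-1, 1}; a circular section at z = -1 has radius exactly 1.
4. These observations pin down the coefficients.

2*x^4 + 4*x^2*y^2 + 2*y^4 - 2*x^2 - 2*y^2 + 3*z^2 - 3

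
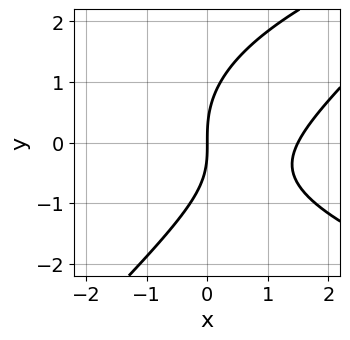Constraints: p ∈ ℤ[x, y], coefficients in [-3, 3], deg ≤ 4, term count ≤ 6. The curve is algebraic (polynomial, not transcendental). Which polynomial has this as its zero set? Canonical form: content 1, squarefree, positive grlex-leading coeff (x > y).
x*y^2 - y^3 - 2*x^2 + x*y + 3*x

(a) The degree is 3 — no degree-2 curve has this shape.
(b) From the axis intercepts and sections: it crosses the y-axis at the gridline y = 0; one x-axis crossing is at x = 0.
(c) Matching integer coefficients to the picture gives p.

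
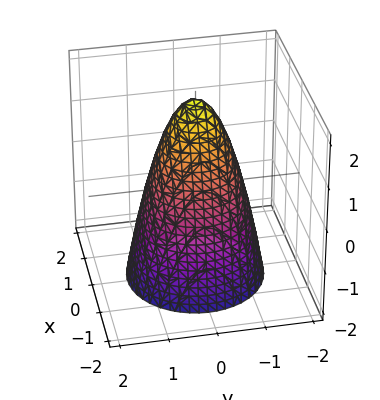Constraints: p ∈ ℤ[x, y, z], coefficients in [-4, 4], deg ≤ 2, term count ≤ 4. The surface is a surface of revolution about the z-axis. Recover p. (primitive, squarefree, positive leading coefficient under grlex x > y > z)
(a) deg p = 2. The shape is more complex than any degree-1 surface.
(b) Symmetries: rotational symmetry about the z-axis ⇒ p depends on x, y only through x² + y².
(c) Against the integer gridlines: a circular section at z = 0 has radius exactly 1; the x-axis gridline crossings are at x ∈ {-1, 1}.
(d) These observations pin down the coefficients. Check: (0, -1, 0) on the y-axis lies on the surface, and p(0, -1, 0) = 0. ✓

2*x^2 + 2*y^2 + z - 2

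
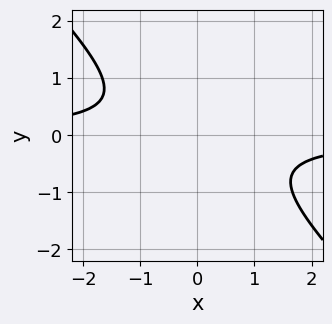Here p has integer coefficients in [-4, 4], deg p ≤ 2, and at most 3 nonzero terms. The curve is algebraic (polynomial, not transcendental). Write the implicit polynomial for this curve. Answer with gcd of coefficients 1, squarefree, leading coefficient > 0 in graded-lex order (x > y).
First, the degree is 2 — a generic line meets the curve in up to 2 points.
Then, checking where it meets the axes: it misses every integer gridline on the y-axis; no x-intercept at any integer in the box.
Finally, matching integer coefficients to the picture gives p.

3*x*y + 3*y^2 + 2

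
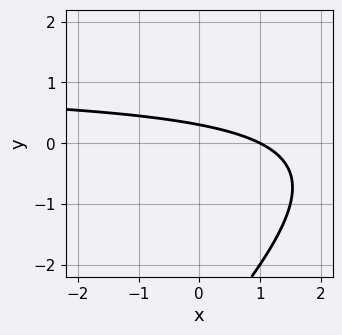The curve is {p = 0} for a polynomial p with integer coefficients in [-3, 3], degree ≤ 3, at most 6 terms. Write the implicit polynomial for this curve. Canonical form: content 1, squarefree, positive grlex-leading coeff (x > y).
x*y - y^2 - x - 3*y + 1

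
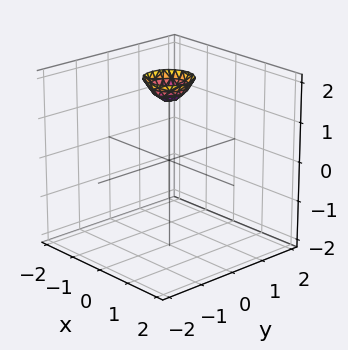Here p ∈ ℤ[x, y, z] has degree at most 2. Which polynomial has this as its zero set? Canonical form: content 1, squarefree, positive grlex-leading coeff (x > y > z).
3*x^2 + 3*y^2 - 2*z + 3

Degree: a generic line meets the surface in up to 2 points, so deg p = 2.
Symmetries: every cross-section ⟂ z is a circle, so x, y appear only via x² + y².
From the axis intercepts and sections: no y-intercept at any integer in the box; it misses every integer gridline on the x-axis; a circular section at z = 2 has radius between 0 and 1.
These observations pin down the coefficients.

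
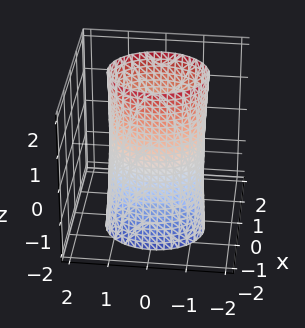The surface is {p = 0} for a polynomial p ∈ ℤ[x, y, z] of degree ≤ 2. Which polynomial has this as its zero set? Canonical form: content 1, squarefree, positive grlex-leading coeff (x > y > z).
(a) The degree is 2 — the shape is more complex than any degree-1 surface.
(b) Against the integer gridlines: the surface avoids every integer z-axis point in the box; the x-axis gridline crossings are at x ∈ {-1, 1}.
(c) Together with the visible shape, these determine p as stated.

3*x^2 - x*z + 2*y^2 - 3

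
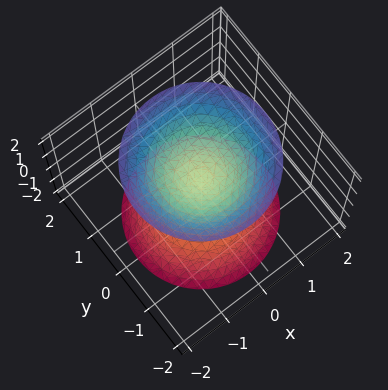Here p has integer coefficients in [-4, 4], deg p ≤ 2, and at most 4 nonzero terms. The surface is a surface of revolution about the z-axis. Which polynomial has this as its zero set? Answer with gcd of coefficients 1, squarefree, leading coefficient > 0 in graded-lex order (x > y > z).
3*x^2 + 3*y^2 - 2*z^2 + 1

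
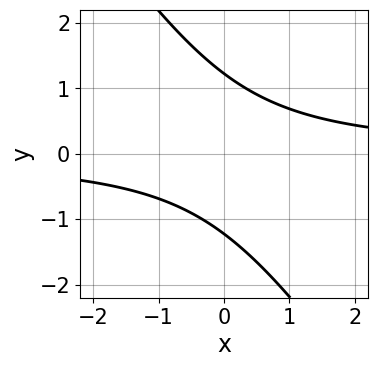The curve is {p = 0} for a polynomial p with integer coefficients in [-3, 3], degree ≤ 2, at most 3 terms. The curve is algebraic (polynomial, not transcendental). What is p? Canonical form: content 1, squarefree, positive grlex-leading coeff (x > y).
3*x*y + 2*y^2 - 3

Degree: no degree-1 curve has this shape, so deg p = 2.
From the axis intercepts and sections: it misses every integer gridline on the x-axis.
The integer polynomial consistent with all of this is the stated p.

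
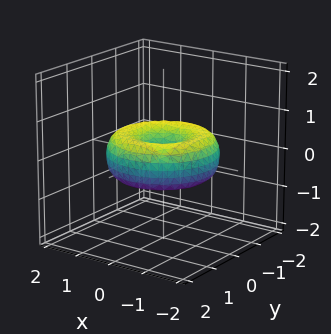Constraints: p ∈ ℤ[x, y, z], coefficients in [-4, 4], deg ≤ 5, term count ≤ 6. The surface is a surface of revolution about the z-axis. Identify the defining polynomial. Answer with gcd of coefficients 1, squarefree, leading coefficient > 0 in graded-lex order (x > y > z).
First, degree: no degree-3 surface has this shape, so deg p = 4.
Next, symmetry: the z-axis is an axis of rotation, so x and y enter only as x² + y².
Next, checking where it meets the axes: it crosses the y-axis at the gridline y = 0; a circular section at z = 0 has radius between 1 and 2; it crosses the x-axis at the gridline x = 0.
Finally, matching integer coefficients to the picture gives p.

x^4 + 2*x^2*y^2 + y^4 - 2*x^2 - 2*y^2 + 3*z^2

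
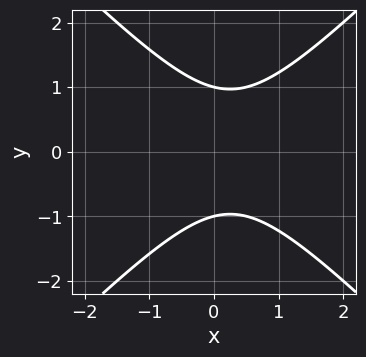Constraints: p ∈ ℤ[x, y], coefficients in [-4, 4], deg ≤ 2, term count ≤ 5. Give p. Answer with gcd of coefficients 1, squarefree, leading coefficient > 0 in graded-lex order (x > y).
2*x^2 - 2*y^2 - x + 2

(a) Degree: a generic line meets the curve in up to 2 points, so deg p = 2.
(b) Symmetries: mirror symmetry y ↦ −y ⇒ only even powers of y.
(c) Reading off the gridlines: the y-axis gridline crossings are at y ∈ {-1, 1}; no x-intercept at any integer in the box.
(d) Assembling these constraints gives the stated polynomial.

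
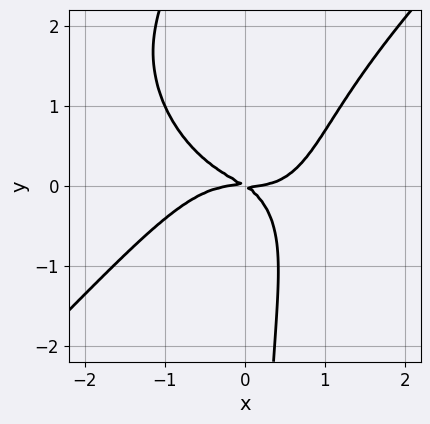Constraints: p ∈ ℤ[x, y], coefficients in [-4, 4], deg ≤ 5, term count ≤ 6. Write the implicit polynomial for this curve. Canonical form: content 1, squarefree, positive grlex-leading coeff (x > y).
(a) Degree: the shape is more complex than any degree-3 curve, so deg p = 4.
(b) Observable constraints: it meets the x-axis at x = 0 (among the integer gridlines); one y-axis crossing is at y = 0.
(c) Together with the visible shape, these determine p as stated.

2*x^4 - 2*x*y^3 + 3*x*y^2 - 2*x*y - 3*y^2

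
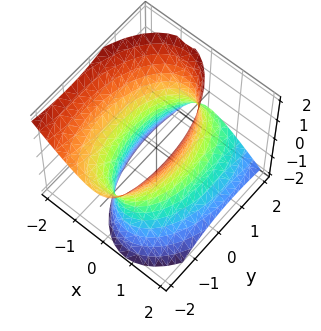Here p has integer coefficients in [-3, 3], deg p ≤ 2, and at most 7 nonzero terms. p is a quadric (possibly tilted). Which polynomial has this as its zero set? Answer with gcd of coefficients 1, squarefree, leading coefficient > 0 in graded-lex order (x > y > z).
3*x^2 + 2*x*z + y^2 + y*z - z^2 - 3

(a) deg p = 2. No degree-1 surface has this shape.
(b) Observable constraints: no z-intercept at any integer in the box; among the integer gridlines, it crosses the x-axis at x ∈ {-1, 1}.
(c) Fitting integer coefficients to these (and the overall shape) gives p.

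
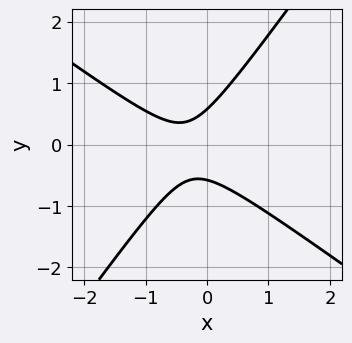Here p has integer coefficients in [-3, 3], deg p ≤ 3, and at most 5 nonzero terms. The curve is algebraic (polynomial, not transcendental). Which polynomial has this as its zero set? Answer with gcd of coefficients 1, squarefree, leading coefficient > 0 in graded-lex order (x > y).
3*x^2 + 2*x*y - 3*y^2 + 2*x + 1

First, deg p = 2. No degree-1 curve has this shape.
Then, reading off the gridlines: the curve avoids every integer x-axis point in the box.
Finally, together with the visible shape, these determine p as stated.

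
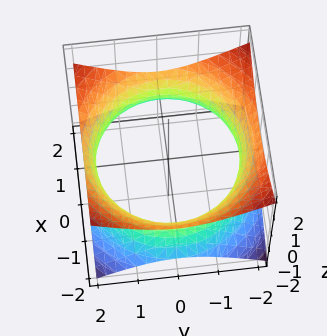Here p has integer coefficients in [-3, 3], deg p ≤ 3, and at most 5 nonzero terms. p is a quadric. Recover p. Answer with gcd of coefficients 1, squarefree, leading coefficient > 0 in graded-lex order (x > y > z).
x^2 + y^2 - 2*z^2 - 3

First, degree: one connected sheet with a waist; a quadric, so deg p = 2.
Then, symmetries: mirror symmetry z ↦ −z ⇒ only even powers of z; the surface is invariant under rotation about z: p = q(x² + y², z).
Next, from the visible intercepts: a circular section at z = 0 has radius between 1 and 2; it misses every integer gridline on the z-axis.
Finally, putting this together gives p.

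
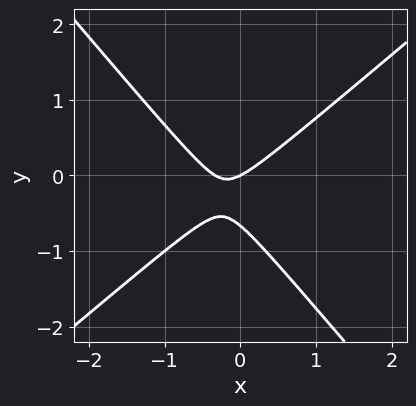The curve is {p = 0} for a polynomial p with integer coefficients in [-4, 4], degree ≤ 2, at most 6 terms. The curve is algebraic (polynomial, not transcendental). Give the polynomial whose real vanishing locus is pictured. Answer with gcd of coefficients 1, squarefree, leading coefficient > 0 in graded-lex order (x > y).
3*x^2 - x*y - 3*y^2 + x - 2*y

First, the degree is 2 — a generic line meets the curve in up to 2 points.
Next, observable constraints: it crosses the y-axis at the gridline y = 0; it crosses the x-axis at the gridline x = 0.
Finally, these observations pin down the coefficients.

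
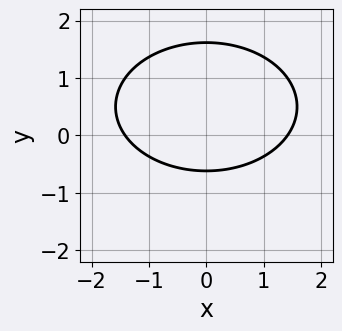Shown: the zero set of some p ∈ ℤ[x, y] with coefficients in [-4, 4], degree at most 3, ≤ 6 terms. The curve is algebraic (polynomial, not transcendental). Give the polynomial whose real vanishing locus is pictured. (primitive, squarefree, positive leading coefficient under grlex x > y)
The degree is 2 — no degree-1 curve has this shape.
Symmetries: it's symmetric under x → −x, forcing even powers of x.
Putting this together gives p.

x^2 + 2*y^2 - 2*y - 2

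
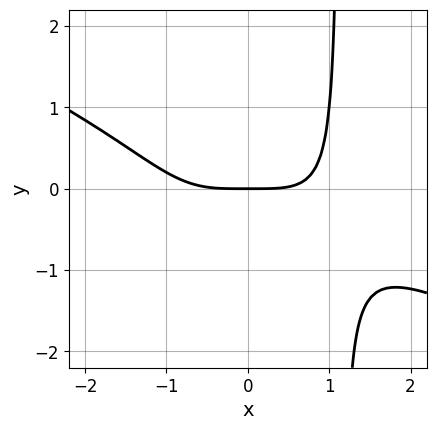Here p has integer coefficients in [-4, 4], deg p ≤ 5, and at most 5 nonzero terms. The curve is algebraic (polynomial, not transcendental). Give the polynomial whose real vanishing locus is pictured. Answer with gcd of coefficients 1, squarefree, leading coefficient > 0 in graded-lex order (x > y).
Degree: the shape is more complex than any degree-3 curve, so deg p = 4.
Reading off the gridlines: one x-axis crossing is at x = 0; it crosses the y-axis at the gridline y = 0.
Together with the visible shape, these determine p as stated.

x^4 + 2*x^3*y - 3*y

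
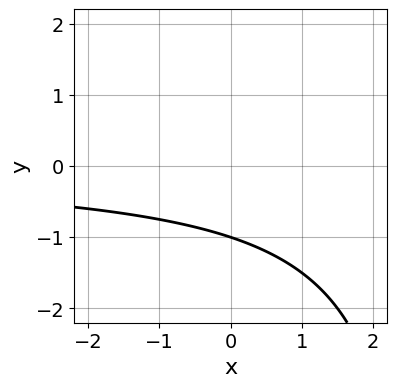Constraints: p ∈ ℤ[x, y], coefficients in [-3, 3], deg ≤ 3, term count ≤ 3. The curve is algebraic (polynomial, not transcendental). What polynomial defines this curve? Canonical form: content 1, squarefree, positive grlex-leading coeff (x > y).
x*y - 3*y - 3

The degree is 2 — a generic line meets the curve in up to 2 points.
Observable constraints: no x-intercept at any integer in the box; it meets the y-axis at y = -1 (among the integer gridlines).
Matching integer coefficients to the picture gives p.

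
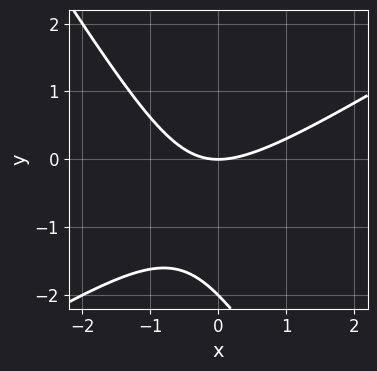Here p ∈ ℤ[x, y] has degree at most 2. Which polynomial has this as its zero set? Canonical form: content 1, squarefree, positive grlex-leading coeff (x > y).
x^2 - x*y - y^2 - 2*y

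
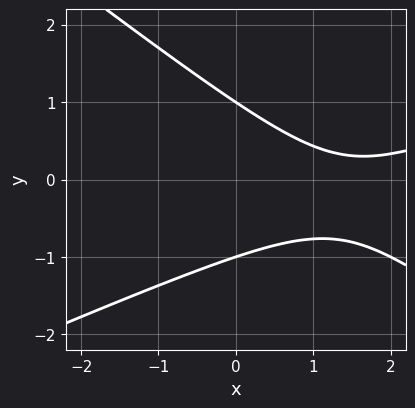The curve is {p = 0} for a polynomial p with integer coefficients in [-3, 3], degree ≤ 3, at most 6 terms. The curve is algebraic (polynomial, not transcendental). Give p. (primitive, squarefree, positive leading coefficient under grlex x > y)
x^2 - x*y - 3*y^2 - 3*x + 3

The degree is 2 — a generic line meets the curve in up to 2 points.
From the visible intercepts: no x-intercept at any integer in the box; among the integer gridlines, it crosses the y-axis at y ∈ {-1, 1}.
These observations pin down the coefficients.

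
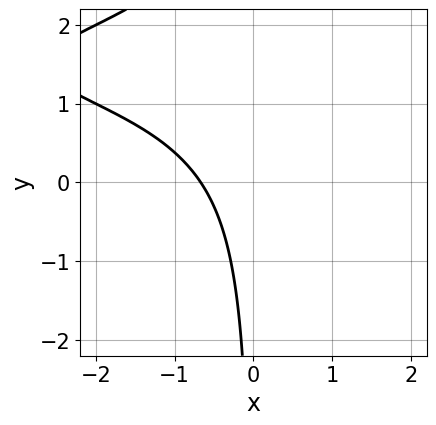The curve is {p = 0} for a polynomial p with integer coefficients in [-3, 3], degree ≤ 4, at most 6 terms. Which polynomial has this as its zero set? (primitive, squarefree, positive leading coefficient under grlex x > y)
First, deg p = 3. A generic line meets the curve in up to 3 points.
Next, checking where it meets the axes: no y-intercept at any integer in the box.
Finally, the integer polynomial consistent with all of this is the stated p.

x*y^2 - 3*x*y + 3*x + 2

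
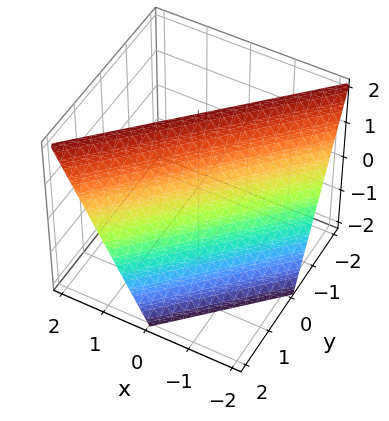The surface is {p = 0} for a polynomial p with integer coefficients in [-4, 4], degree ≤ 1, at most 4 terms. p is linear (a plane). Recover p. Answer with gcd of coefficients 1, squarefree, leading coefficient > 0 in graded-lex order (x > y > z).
(a) Degree: the surface is flat (a plane), so deg p = 1.
(b) Reading off the gridlines: it meets the y-axis at y = 1 (among the integer gridlines); one z-axis crossing is at z = 2; it crosses the x-axis at the gridline x = -1.
(c) Solving for integer coefficients yields p as stated.

2*x - 2*y - z + 2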